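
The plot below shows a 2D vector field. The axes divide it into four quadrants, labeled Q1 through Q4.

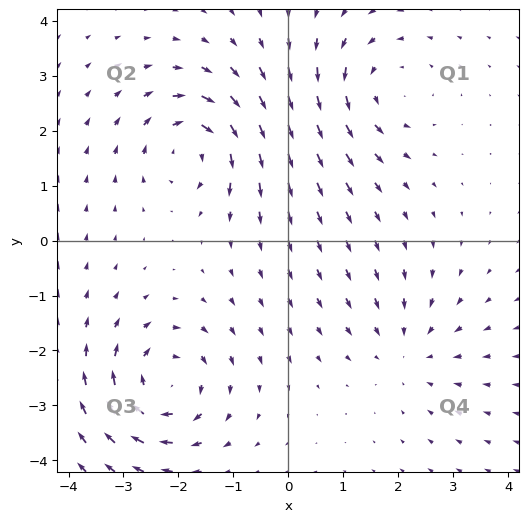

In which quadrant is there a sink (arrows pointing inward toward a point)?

Q4

The sink sits at approximately (2.2, -2.0), which lies in quadrant Q4. The divergence there is about -3, negative as expected for a sink.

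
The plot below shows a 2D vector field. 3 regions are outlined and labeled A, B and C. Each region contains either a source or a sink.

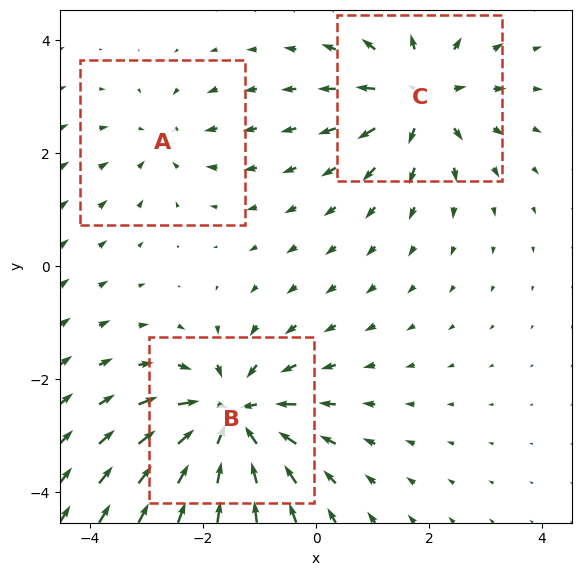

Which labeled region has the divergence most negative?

B

Divergence at each region's feature centre — A: about -2, B: about -5, C: about +4. Region B is most negative.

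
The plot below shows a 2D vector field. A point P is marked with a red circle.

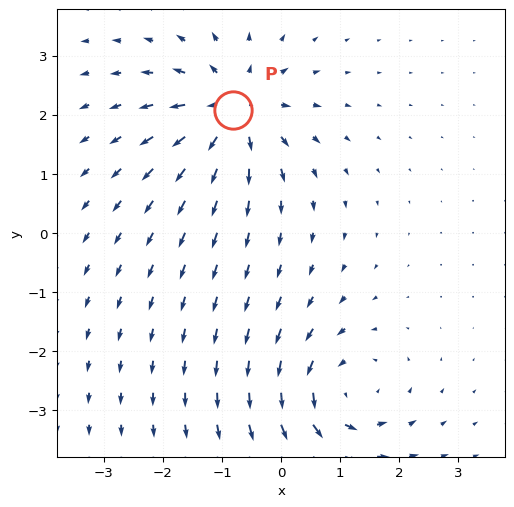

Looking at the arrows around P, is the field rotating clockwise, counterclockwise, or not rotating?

not rotating

Near P at (-0.8, 2.1) the arrows show no circulation. The curl there is ≈0.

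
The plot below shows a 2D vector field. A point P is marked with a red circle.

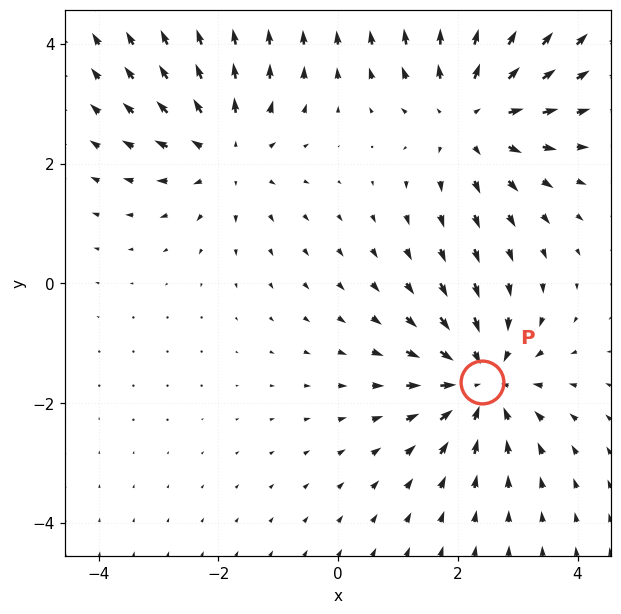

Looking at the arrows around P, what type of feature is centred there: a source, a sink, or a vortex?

At P (2.4, -1.6) the arrows converge inward. Divergence about -4, curl ≈0 — negative divergence with near-zero curl is a sink.

sink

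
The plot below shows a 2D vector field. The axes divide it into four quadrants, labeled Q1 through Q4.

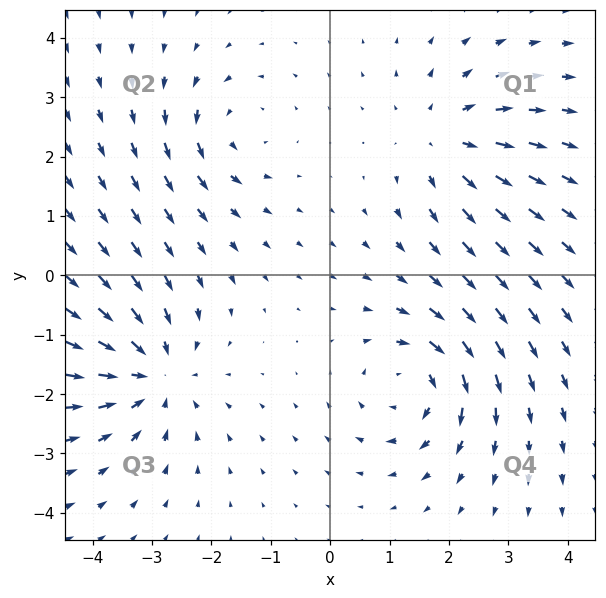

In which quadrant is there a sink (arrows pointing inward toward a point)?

Q3

The sink sits at approximately (-3.0, -1.7), which lies in quadrant Q3. The divergence there is about -5, negative as expected for a sink.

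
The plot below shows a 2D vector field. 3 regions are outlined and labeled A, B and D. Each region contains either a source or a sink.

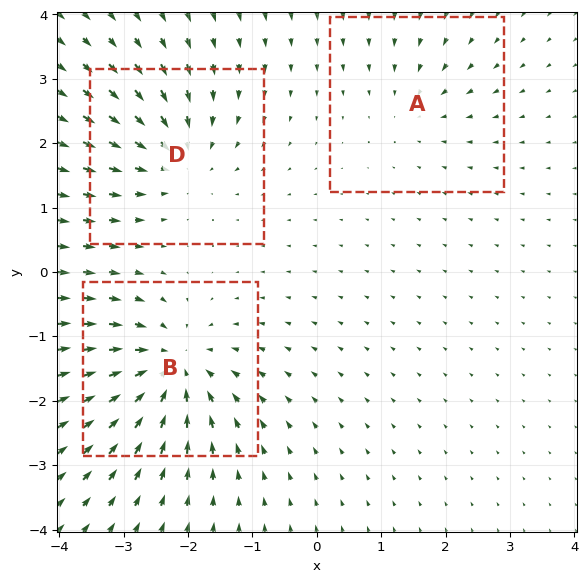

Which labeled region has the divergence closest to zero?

Divergence at each region's feature centre — A: about -2, B: about -6, D: about -4. Region A is closest to zero.

A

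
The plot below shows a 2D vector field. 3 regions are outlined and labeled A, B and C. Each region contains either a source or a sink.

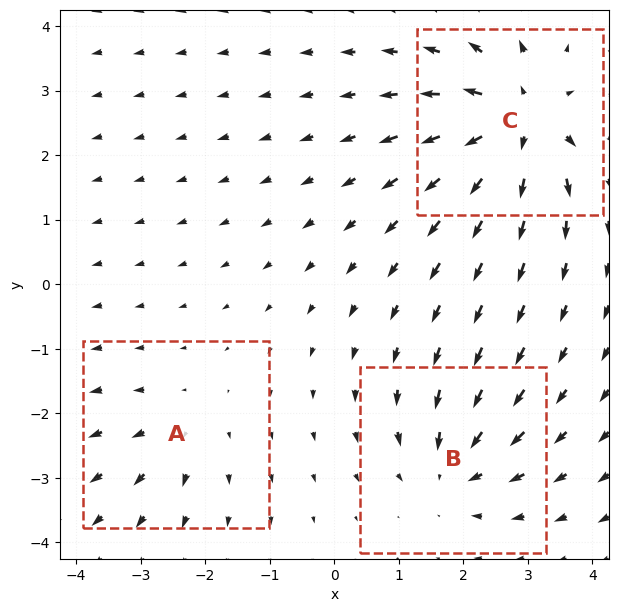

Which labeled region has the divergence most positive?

Divergence at each region's feature centre — A: about +3, B: about -4, C: about +6. Region C is most positive.

C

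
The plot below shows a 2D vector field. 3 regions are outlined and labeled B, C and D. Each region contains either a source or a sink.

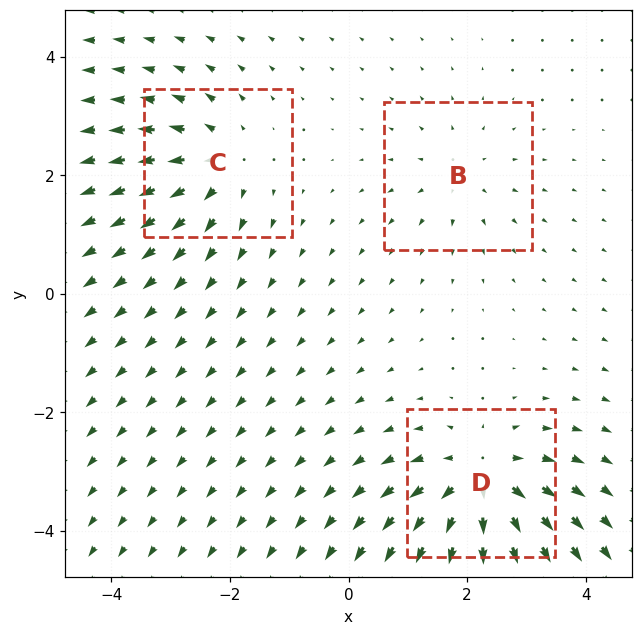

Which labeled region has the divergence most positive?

Divergence at each region's feature centre — B: about +2, C: about +4, D: about +5. Region D is most positive.

D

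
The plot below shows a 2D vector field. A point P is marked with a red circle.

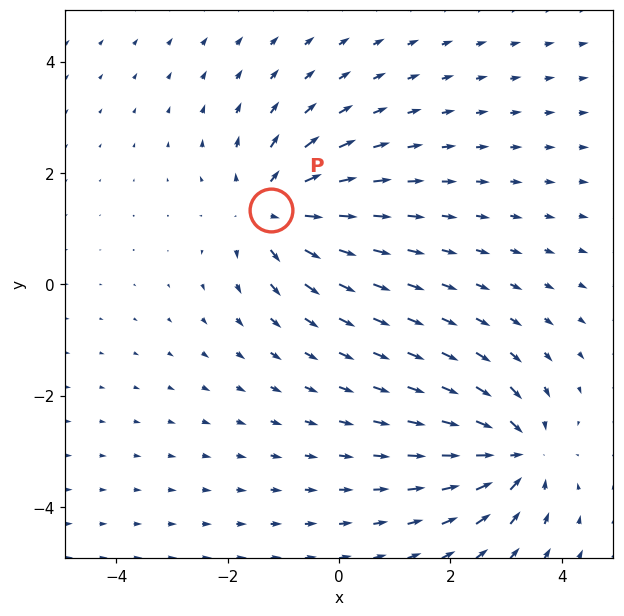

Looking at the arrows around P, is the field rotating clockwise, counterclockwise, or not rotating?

not rotating

Near P at (-1.2, 1.3) the arrows show no circulation. The curl there is ≈0.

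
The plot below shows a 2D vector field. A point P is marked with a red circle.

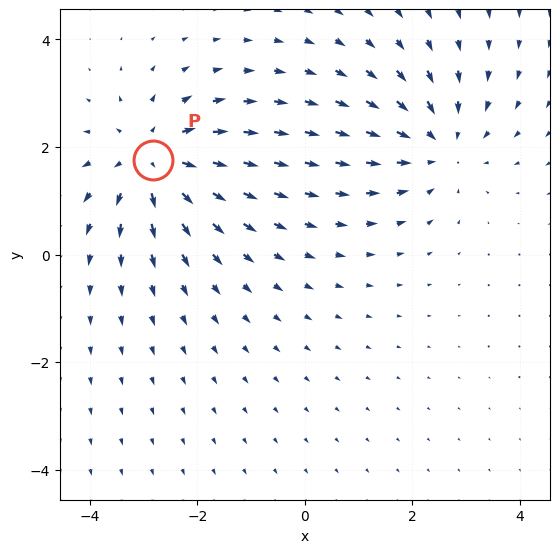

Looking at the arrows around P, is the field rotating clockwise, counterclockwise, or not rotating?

Near P at (-2.8, 1.8) the arrows show no circulation. The curl there is ≈0.

not rotating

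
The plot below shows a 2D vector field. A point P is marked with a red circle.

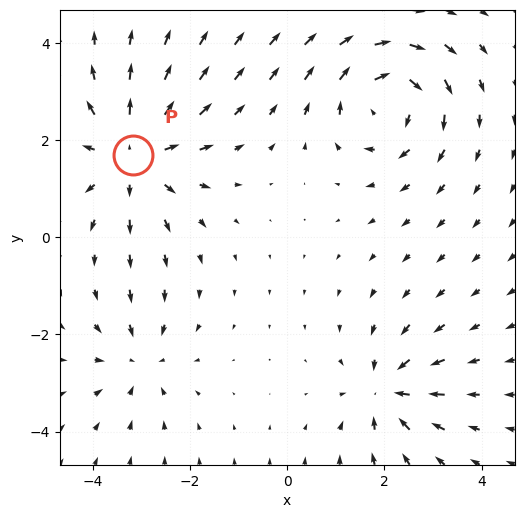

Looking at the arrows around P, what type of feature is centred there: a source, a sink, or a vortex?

At P (-3.2, 1.7) the arrows spread outward. Divergence about +5, curl ≈0 — positive divergence with near-zero curl is a source.

source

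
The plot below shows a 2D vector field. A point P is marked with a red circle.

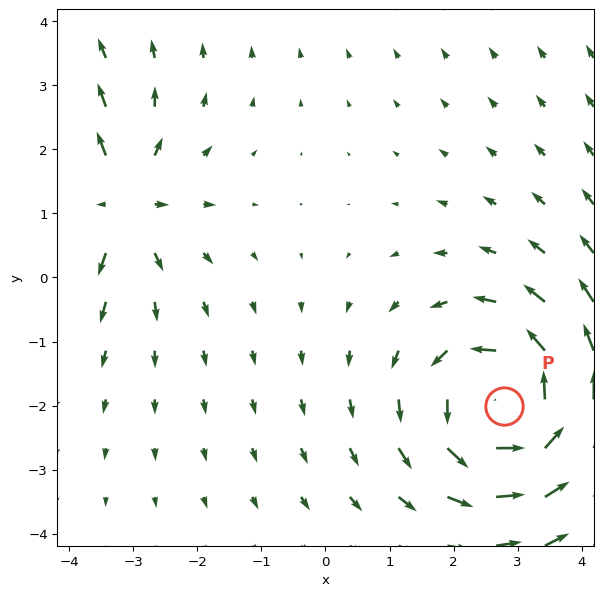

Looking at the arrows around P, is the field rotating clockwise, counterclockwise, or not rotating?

counterclockwise

Near P at (2.8, -2.0) the arrows circulate counterclockwise. The curl (z-component) there is about +4; positive curl means counterclockwise rotation.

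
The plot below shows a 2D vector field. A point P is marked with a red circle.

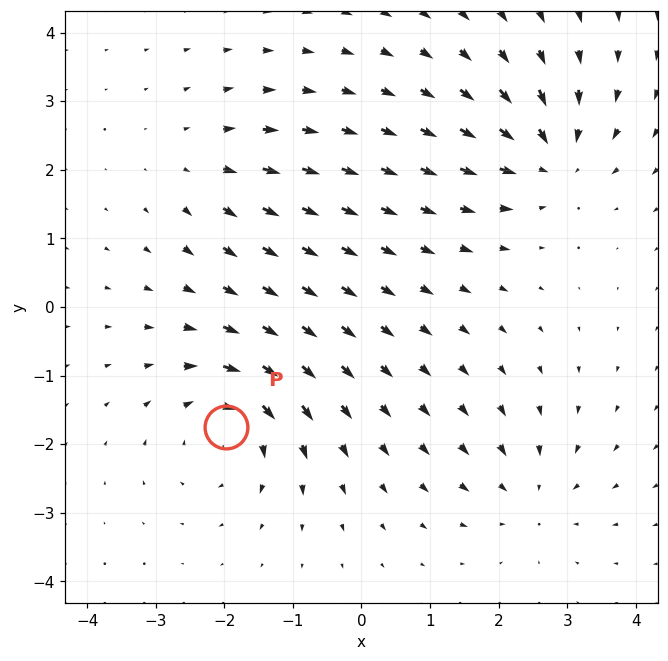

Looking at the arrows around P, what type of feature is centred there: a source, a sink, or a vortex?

At P (-2.0, -1.8) the arrows circulate clockwise. Divergence ≈0, curl about -5 — near-zero divergence with nonzero curl is a vortex.

vortex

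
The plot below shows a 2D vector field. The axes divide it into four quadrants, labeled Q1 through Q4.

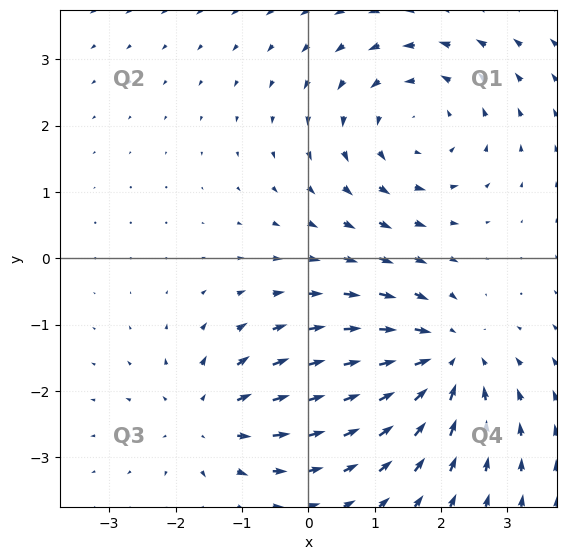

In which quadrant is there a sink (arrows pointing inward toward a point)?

Q4

The sink sits at approximately (2.0, -1.5), which lies in quadrant Q4. The divergence there is about -5, negative as expected for a sink.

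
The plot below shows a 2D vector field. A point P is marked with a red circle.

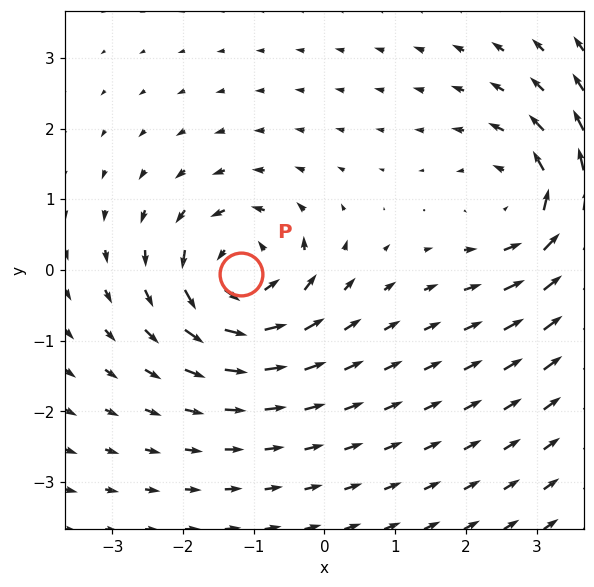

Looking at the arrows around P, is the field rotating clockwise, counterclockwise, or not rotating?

counterclockwise

Near P at (-1.2, -0.1) the arrows circulate counterclockwise. The curl (z-component) there is about +4; positive curl means counterclockwise rotation.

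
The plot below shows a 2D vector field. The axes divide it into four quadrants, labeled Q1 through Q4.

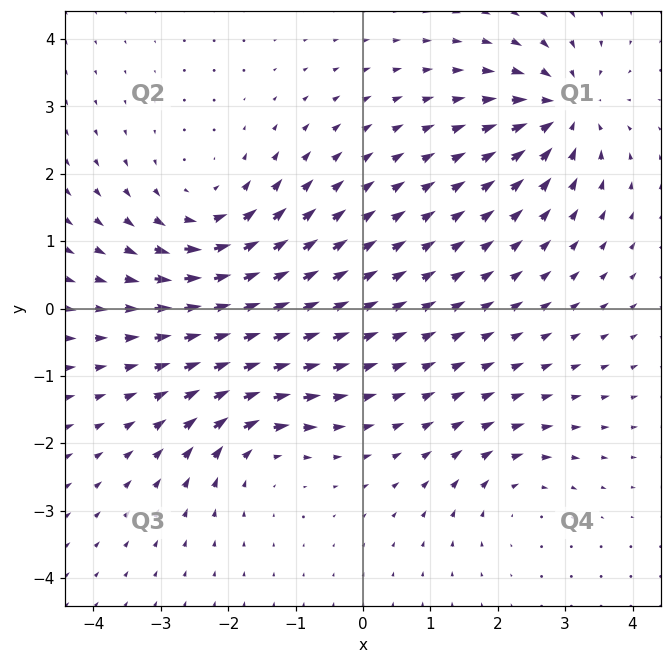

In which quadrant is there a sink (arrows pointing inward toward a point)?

Q1

The sink sits at approximately (3.0, 2.9), which lies in quadrant Q1. The divergence there is about -5, negative as expected for a sink.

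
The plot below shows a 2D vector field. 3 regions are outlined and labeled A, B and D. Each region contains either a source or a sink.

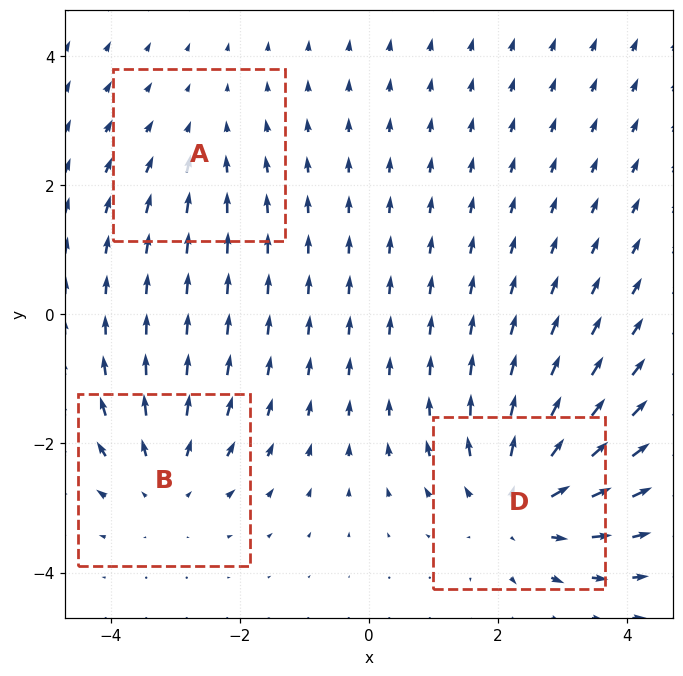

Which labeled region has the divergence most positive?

Divergence at each region's feature centre — A: about -2, B: about +3, D: about +4. Region D is most positive.

D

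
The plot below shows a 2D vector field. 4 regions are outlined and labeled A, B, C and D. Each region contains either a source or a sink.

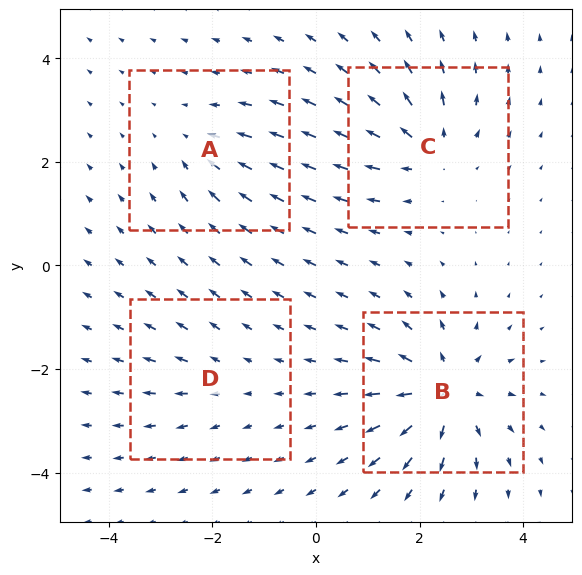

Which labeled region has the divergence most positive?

B

Divergence at each region's feature centre — A: about -3, B: about +7, C: about +5, D: about +2. Region B is most positive.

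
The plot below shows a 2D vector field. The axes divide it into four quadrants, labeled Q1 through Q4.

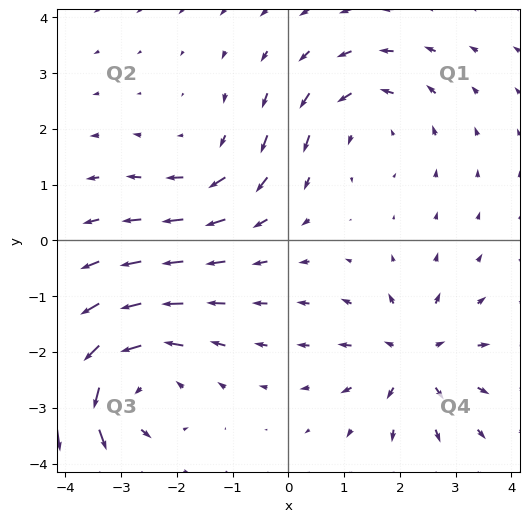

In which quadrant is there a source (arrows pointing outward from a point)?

The source sits at approximately (2.3, -2.1), which lies in quadrant Q4. The divergence there is about +4, positive as expected for a source.

Q4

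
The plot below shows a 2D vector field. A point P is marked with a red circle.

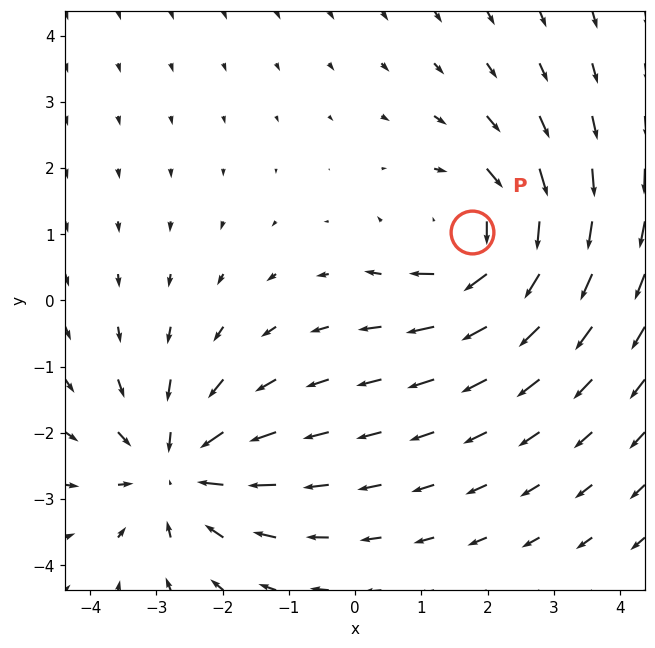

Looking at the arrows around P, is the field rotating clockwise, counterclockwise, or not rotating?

clockwise

Near P at (1.8, 1.0) the arrows circulate clockwise. The curl (z-component) there is about -5; negative curl means clockwise rotation.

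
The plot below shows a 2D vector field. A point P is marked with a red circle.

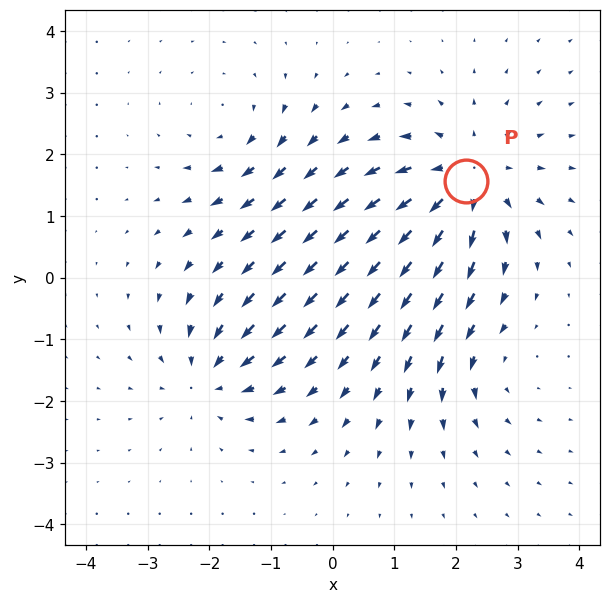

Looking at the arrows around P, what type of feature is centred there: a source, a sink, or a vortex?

At P (2.2, 1.6) the arrows spread outward. Divergence about +5, curl ≈0 — positive divergence with near-zero curl is a source.

source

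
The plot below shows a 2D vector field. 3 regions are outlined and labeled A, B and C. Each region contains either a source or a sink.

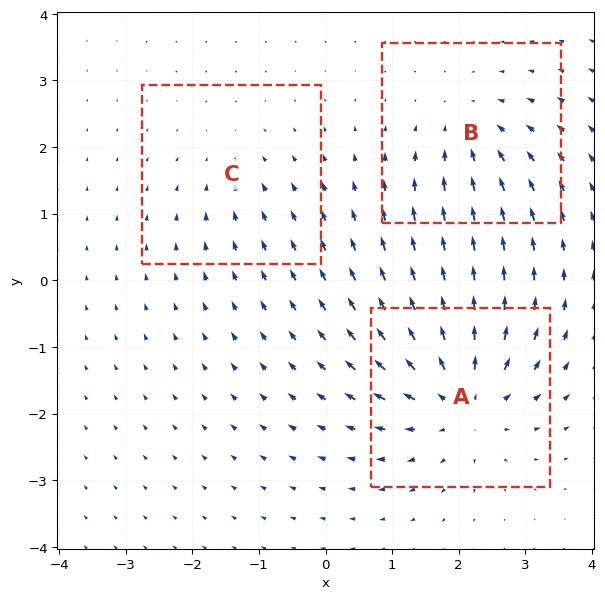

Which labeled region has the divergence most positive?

A

Divergence at each region's feature centre — A: about +5, B: about -3, C: about -2. Region A is most positive.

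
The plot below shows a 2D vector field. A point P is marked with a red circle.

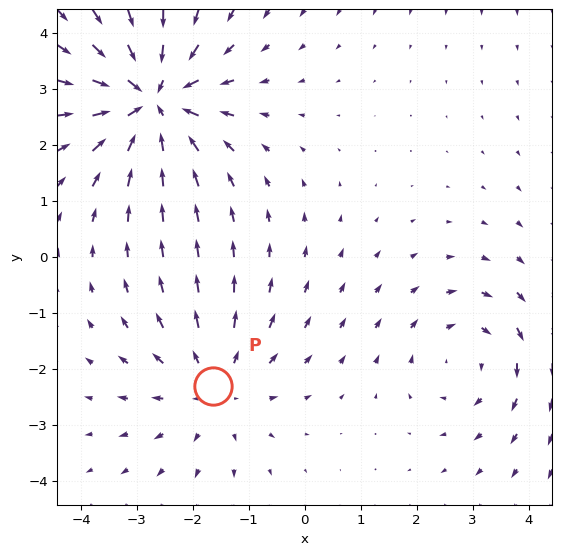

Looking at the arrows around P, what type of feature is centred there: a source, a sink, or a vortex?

source

At P (-1.6, -2.3) the arrows spread outward. Divergence about +3, curl ≈0 — positive divergence with near-zero curl is a source.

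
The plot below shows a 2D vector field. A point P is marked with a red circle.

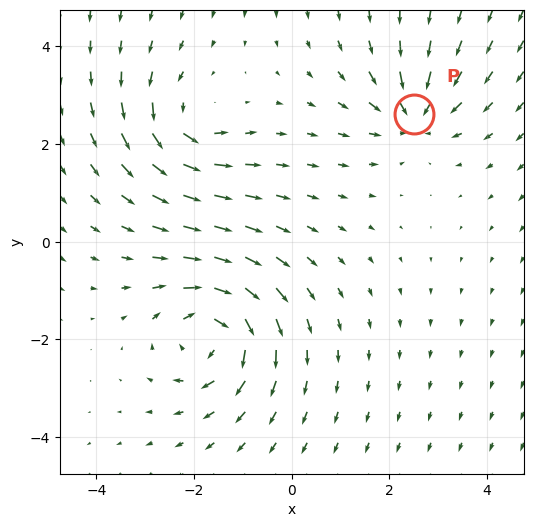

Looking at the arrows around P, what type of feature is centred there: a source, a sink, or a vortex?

sink

At P (2.5, 2.6) the arrows converge inward. Divergence about -4, curl ≈0 — negative divergence with near-zero curl is a sink.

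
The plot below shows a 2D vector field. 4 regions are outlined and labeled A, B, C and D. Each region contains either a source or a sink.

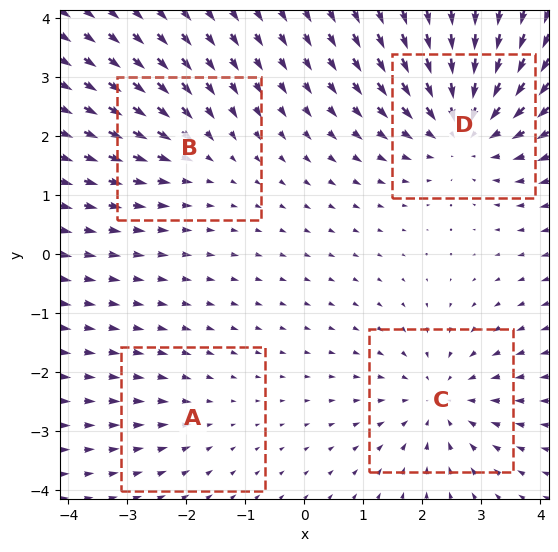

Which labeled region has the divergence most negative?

Divergence at each region's feature centre — A: about -2, B: about -3, C: about -4, D: about -6. Region D is most negative.

D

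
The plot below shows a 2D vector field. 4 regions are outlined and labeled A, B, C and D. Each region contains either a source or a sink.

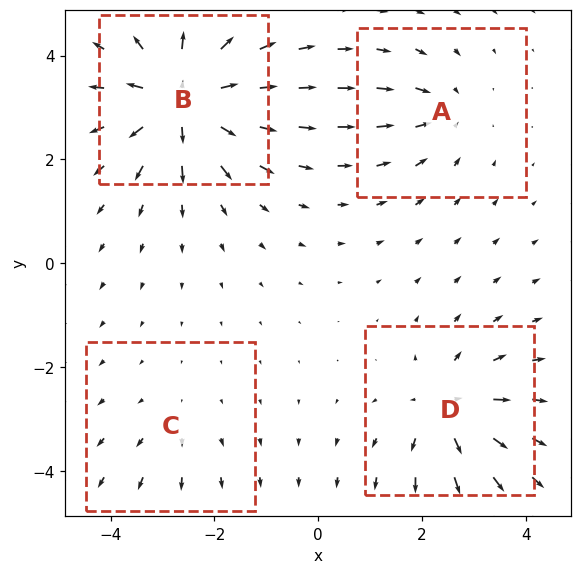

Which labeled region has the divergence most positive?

B

Divergence at each region's feature centre — A: about -4, B: about +8, C: about +2, D: about +5. Region B is most positive.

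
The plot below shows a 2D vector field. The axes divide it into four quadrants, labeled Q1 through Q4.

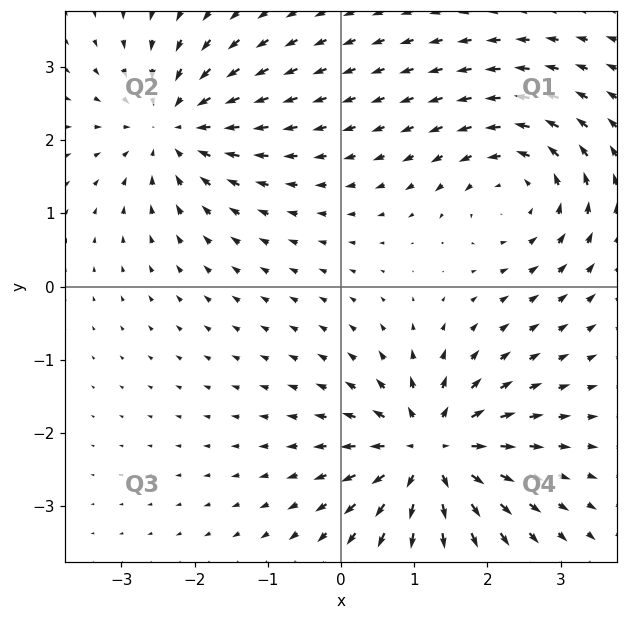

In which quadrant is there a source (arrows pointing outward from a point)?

Q4

The source sits at approximately (1.2, -2.3), which lies in quadrant Q4. The divergence there is about +7, positive as expected for a source.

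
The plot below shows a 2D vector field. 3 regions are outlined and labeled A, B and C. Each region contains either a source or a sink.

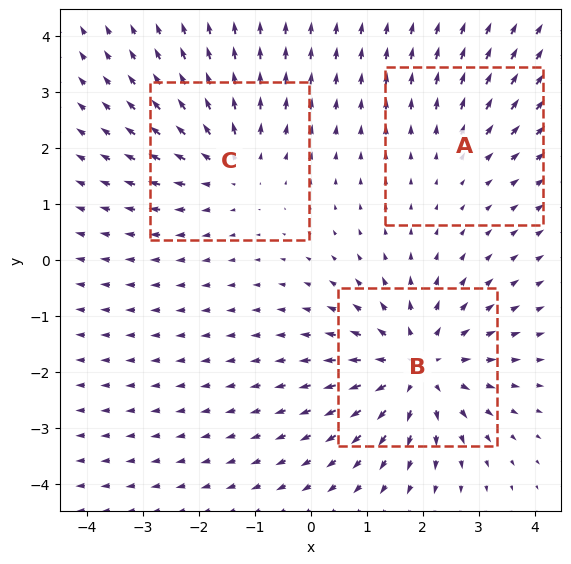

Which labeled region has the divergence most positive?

Divergence at each region's feature centre — A: about +2, B: about +5, C: about +3. Region B is most positive.

B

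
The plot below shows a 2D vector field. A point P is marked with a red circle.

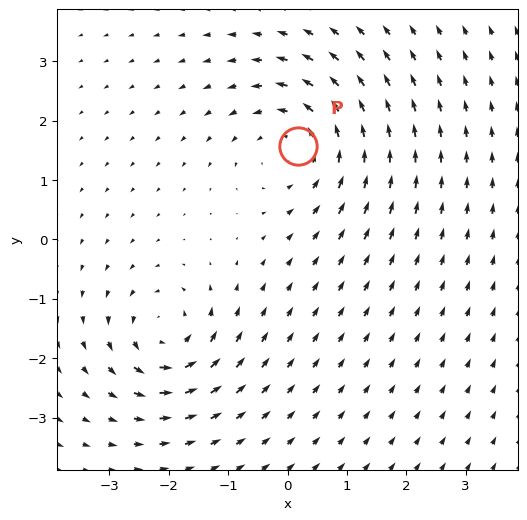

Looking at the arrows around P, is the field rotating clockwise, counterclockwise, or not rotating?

Near P at (0.2, 1.6) the arrows circulate counterclockwise. The curl (z-component) there is about +4; positive curl means counterclockwise rotation.

counterclockwise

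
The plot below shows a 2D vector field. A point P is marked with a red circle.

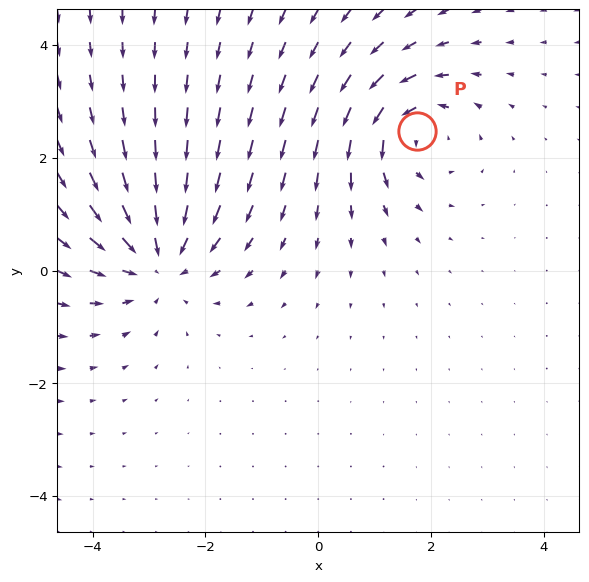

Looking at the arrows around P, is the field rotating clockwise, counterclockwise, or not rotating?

Near P at (1.7, 2.5) the arrows circulate counterclockwise. The curl (z-component) there is about +5; positive curl means counterclockwise rotation.

counterclockwise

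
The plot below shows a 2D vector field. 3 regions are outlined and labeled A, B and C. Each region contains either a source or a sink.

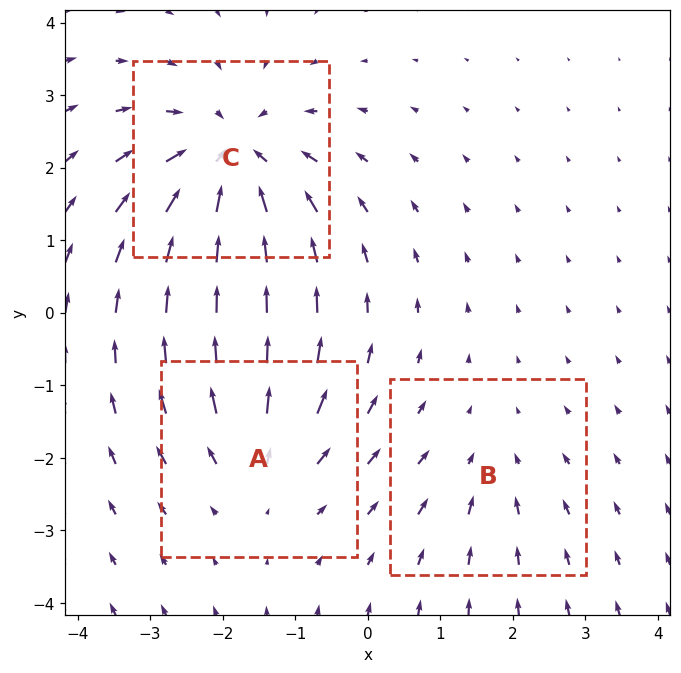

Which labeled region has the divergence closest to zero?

Divergence at each region's feature centre — A: about +3, B: about -2, C: about -5. Region B is closest to zero.

B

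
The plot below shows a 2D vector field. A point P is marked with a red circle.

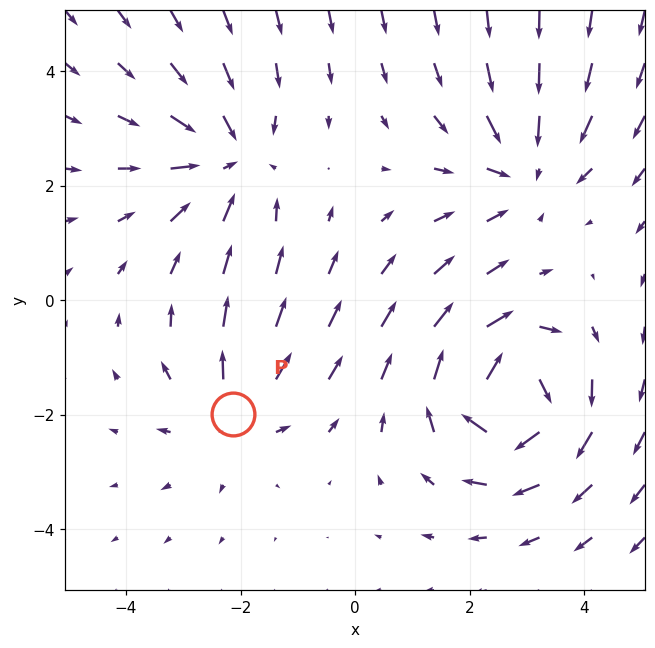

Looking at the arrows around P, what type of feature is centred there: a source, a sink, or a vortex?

At P (-2.1, -2.0) the arrows spread outward. Divergence about +3, curl ≈0 — positive divergence with near-zero curl is a source.

source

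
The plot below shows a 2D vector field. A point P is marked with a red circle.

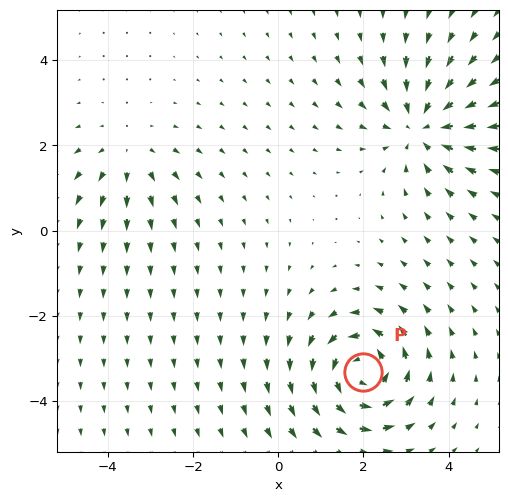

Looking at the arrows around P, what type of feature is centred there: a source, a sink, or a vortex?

At P (2.0, -3.3) the arrows circulate counterclockwise. Divergence ≈0, curl about +6 — near-zero divergence with nonzero curl is a vortex.

vortex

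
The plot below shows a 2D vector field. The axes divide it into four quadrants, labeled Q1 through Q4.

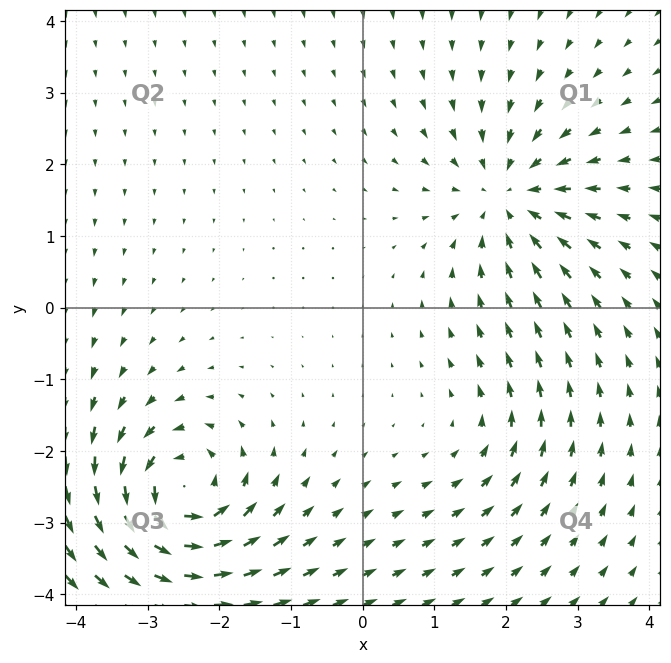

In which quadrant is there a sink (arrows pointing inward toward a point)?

Q1

The sink sits at approximately (2.0, 1.6), which lies in quadrant Q1. The divergence there is about -4, negative as expected for a sink.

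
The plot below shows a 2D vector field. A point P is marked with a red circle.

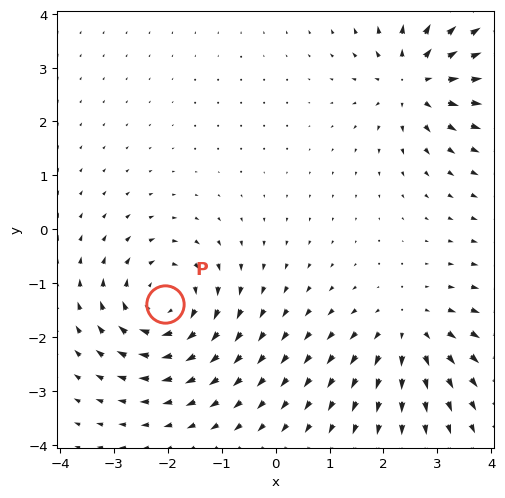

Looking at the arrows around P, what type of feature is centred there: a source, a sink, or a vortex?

vortex

At P (-2.1, -1.4) the arrows circulate clockwise. Divergence ≈0, curl about -5 — near-zero divergence with nonzero curl is a vortex.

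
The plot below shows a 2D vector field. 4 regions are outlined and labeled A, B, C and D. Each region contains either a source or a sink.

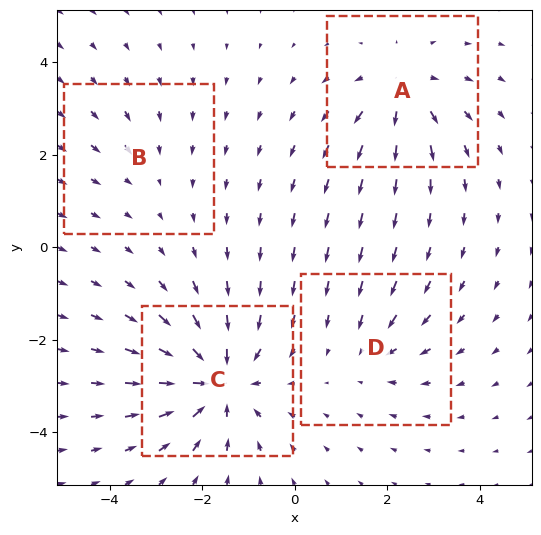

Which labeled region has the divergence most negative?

Divergence at each region's feature centre — A: about +5, B: about -2, C: about -7, D: about -3. Region C is most negative.

C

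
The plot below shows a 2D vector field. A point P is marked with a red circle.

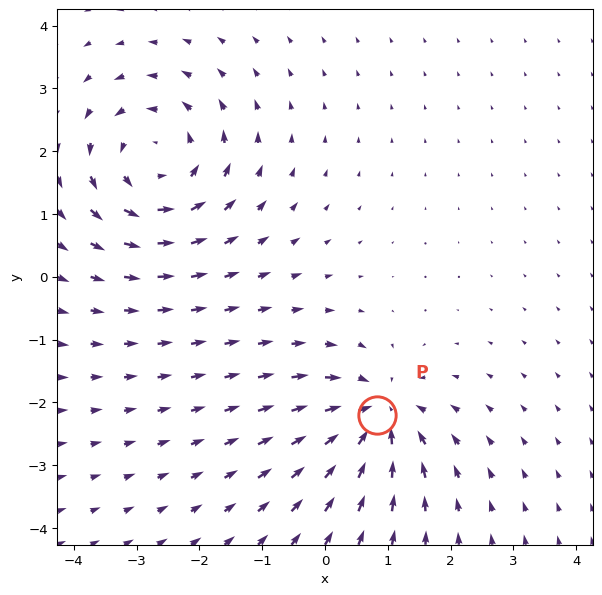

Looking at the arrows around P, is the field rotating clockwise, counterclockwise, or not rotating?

not rotating

Near P at (0.8, -2.2) the arrows show no circulation. The curl there is ≈0.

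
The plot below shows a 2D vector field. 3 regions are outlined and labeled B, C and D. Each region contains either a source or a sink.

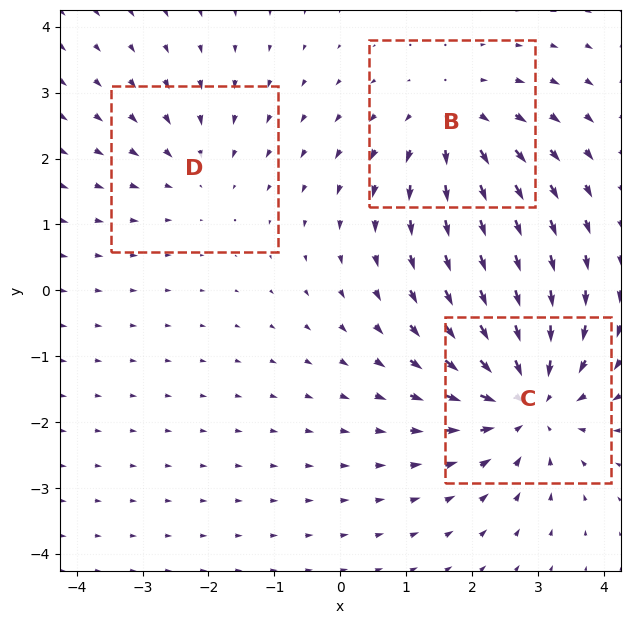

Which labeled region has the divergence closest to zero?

Divergence at each region's feature centre — B: about +3, C: about -4, D: about -2. Region D is closest to zero.

D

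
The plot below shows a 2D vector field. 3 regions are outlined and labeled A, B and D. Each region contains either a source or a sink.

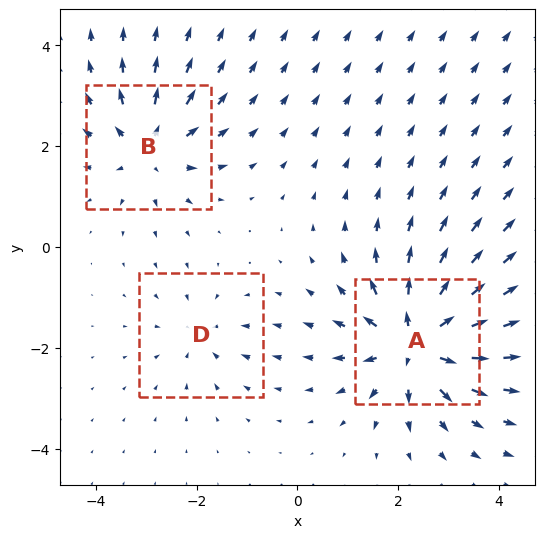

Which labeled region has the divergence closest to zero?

D

Divergence at each region's feature centre — A: about +7, B: about +4, D: about -3. Region D is closest to zero.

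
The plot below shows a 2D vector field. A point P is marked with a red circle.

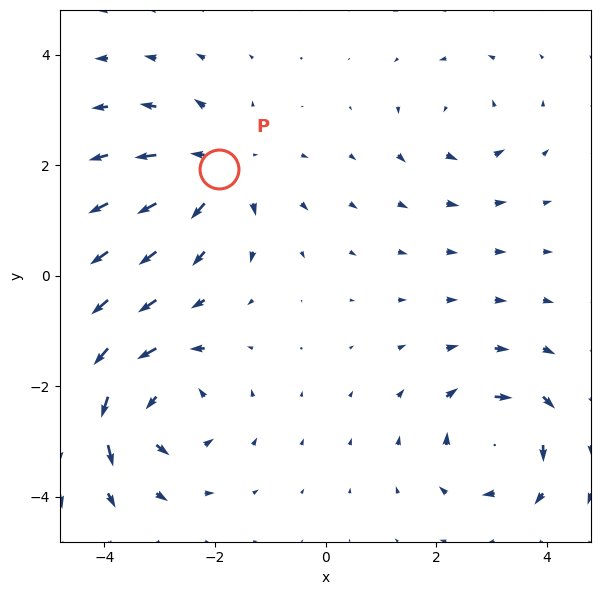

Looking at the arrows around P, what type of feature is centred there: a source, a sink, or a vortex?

source

At P (-1.9, 1.9) the arrows spread outward. Divergence about +4, curl ≈0 — positive divergence with near-zero curl is a source.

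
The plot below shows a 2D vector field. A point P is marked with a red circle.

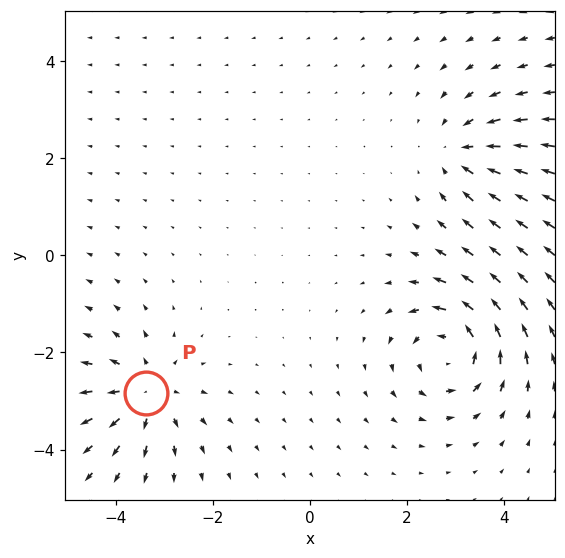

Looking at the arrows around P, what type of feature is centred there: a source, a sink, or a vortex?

At P (-3.4, -2.8) the arrows spread outward. Divergence about +5, curl ≈0 — positive divergence with near-zero curl is a source.

source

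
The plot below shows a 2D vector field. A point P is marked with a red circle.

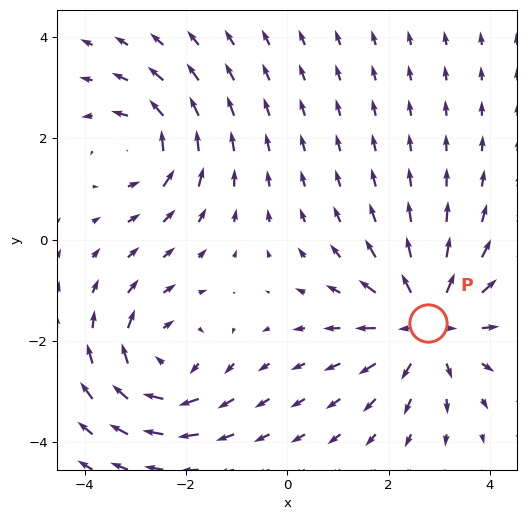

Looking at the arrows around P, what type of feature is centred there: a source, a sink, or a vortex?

source

At P (2.8, -1.6) the arrows spread outward. Divergence about +5, curl ≈0 — positive divergence with near-zero curl is a source.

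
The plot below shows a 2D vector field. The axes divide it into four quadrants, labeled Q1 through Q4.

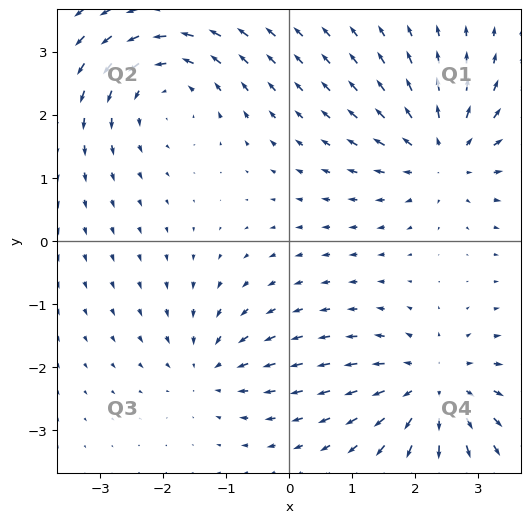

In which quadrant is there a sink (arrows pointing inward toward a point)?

The sink sits at approximately (-1.3, -2.0), which lies in quadrant Q3. The divergence there is about -4, negative as expected for a sink.

Q3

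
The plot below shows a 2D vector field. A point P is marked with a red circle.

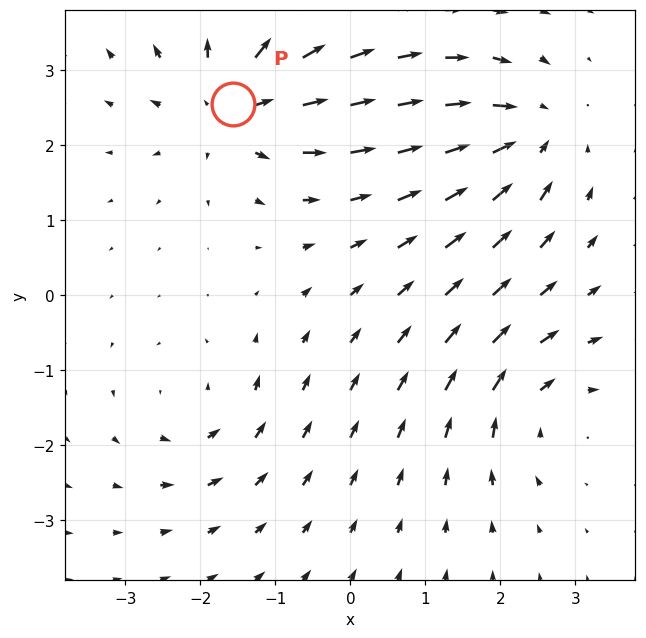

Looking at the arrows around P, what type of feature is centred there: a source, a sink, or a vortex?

source

At P (-1.6, 2.5) the arrows spread outward. Divergence about +6, curl ≈0 — positive divergence with near-zero curl is a source.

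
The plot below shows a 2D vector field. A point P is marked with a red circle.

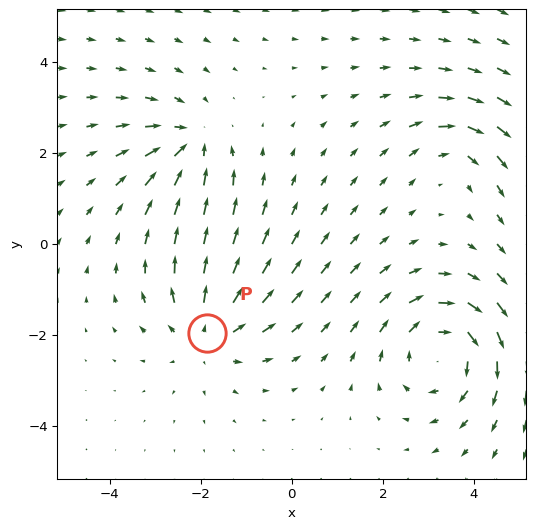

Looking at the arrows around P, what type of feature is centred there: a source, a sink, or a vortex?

At P (-1.9, -1.9) the arrows spread outward. Divergence about +4, curl ≈0 — positive divergence with near-zero curl is a source.

source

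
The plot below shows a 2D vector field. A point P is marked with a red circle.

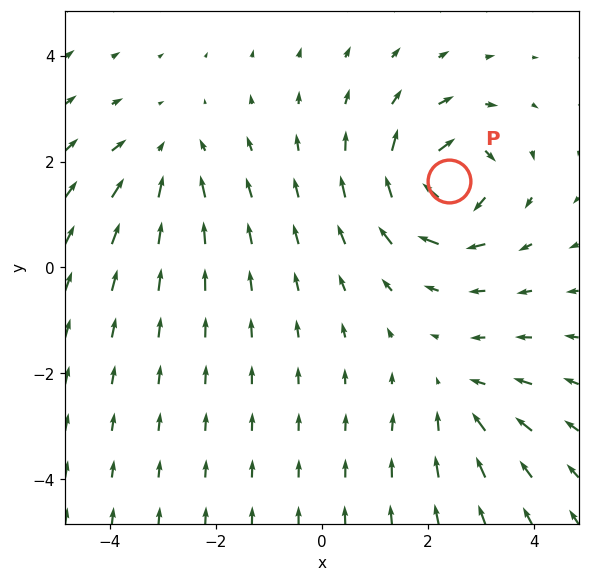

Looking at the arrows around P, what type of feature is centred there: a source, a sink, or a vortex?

At P (2.4, 1.6) the arrows circulate clockwise. Divergence ≈0, curl about -7 — near-zero divergence with nonzero curl is a vortex.

vortex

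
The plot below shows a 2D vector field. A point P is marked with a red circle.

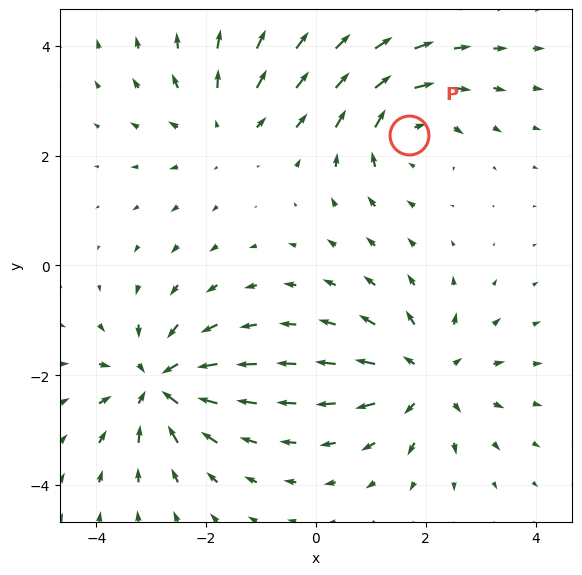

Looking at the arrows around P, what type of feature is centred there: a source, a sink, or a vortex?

At P (1.7, 2.4) the arrows circulate clockwise. Divergence ≈0, curl about -4 — near-zero divergence with nonzero curl is a vortex.

vortex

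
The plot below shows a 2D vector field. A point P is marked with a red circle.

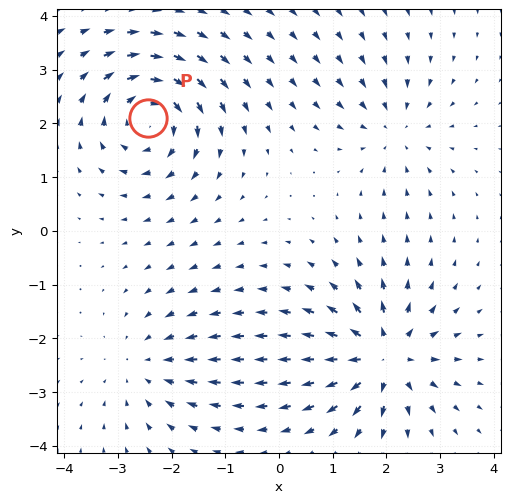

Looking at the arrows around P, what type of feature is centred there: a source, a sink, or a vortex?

At P (-2.4, 2.1) the arrows circulate clockwise. Divergence ≈0, curl about -6 — near-zero divergence with nonzero curl is a vortex.

vortex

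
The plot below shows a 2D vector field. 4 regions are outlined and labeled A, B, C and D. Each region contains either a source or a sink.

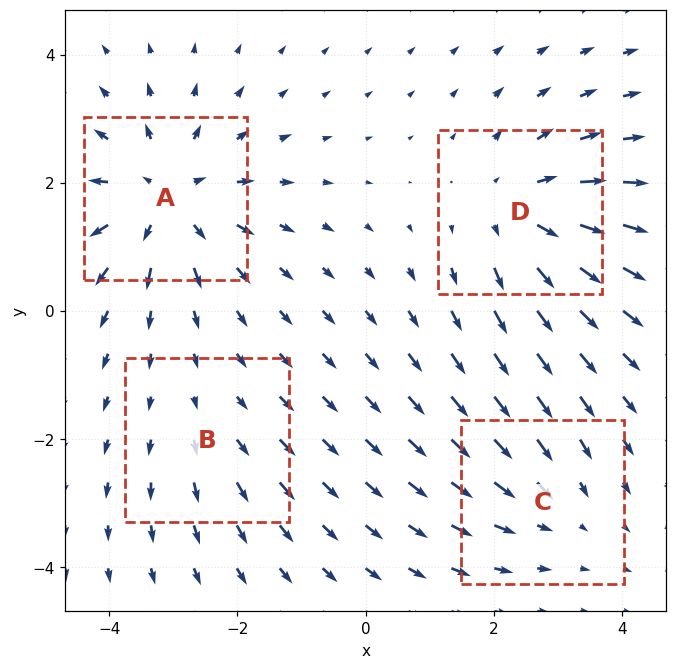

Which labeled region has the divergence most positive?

A

Divergence at each region's feature centre — A: about +6, B: about +2, C: about -3, D: about +5. Region A is most positive.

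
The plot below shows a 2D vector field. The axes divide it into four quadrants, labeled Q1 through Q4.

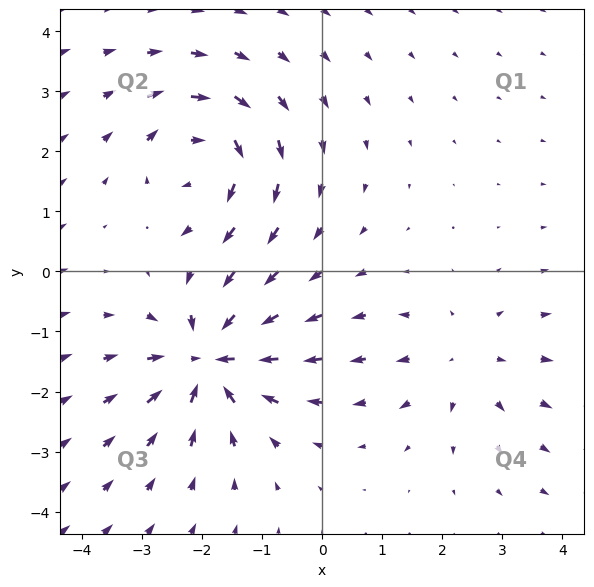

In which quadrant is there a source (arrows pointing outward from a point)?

Q4

The source sits at approximately (2.4, -1.5), which lies in quadrant Q4. The divergence there is about +3, positive as expected for a source.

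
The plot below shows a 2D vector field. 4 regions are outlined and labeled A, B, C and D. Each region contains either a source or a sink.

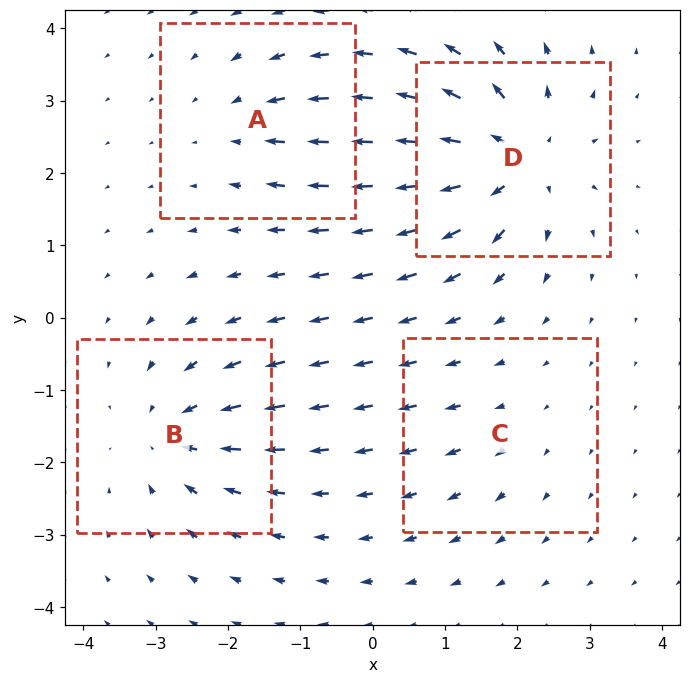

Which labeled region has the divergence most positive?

D

Divergence at each region's feature centre — A: about -3, B: about -5, C: about +2, D: about +7. Region D is most positive.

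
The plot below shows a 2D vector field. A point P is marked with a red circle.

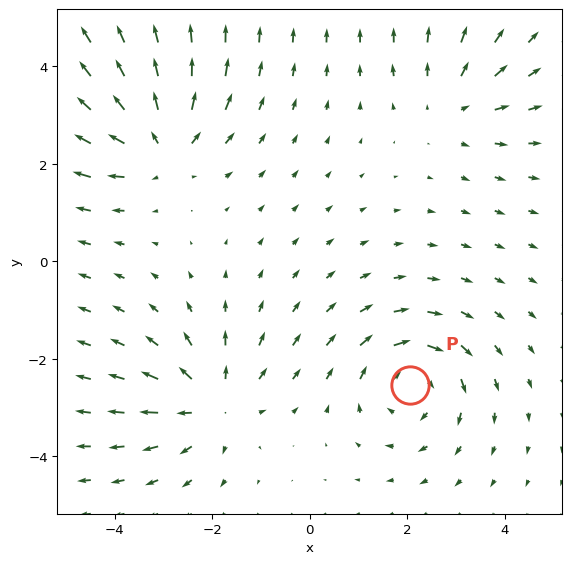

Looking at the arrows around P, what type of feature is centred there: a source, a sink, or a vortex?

vortex

At P (2.1, -2.5) the arrows circulate clockwise. Divergence ≈0, curl about -5 — near-zero divergence with nonzero curl is a vortex.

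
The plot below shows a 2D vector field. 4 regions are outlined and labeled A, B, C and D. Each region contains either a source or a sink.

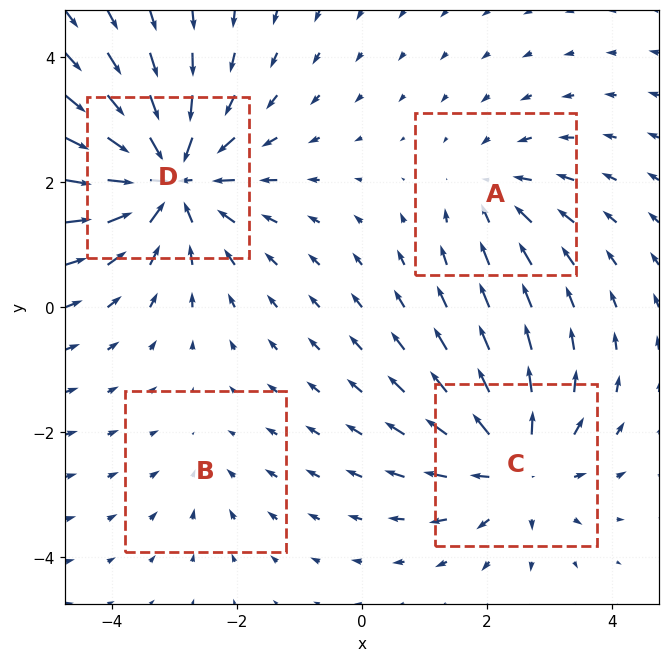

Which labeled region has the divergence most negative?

D

Divergence at each region's feature centre — A: about -3, B: about -2, C: about +5, D: about -8. Region D is most negative.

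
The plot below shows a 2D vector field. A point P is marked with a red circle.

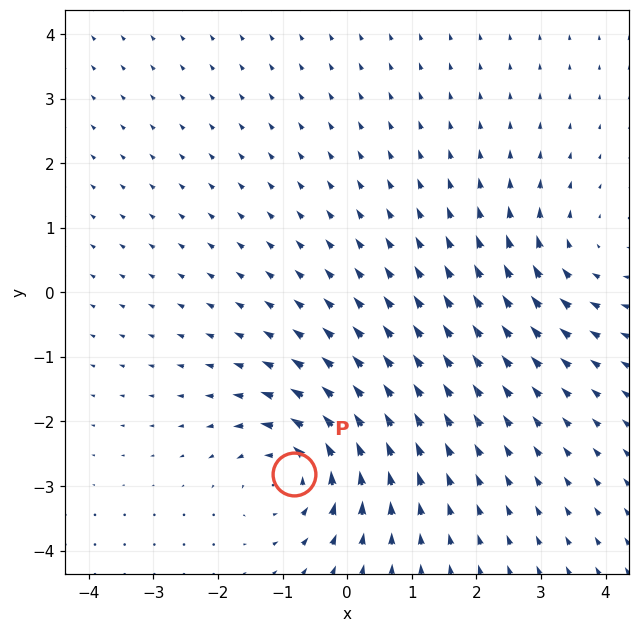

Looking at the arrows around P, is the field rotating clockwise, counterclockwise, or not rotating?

Near P at (-0.8, -2.8) the arrows circulate counterclockwise. The curl (z-component) there is about +5; positive curl means counterclockwise rotation.

counterclockwise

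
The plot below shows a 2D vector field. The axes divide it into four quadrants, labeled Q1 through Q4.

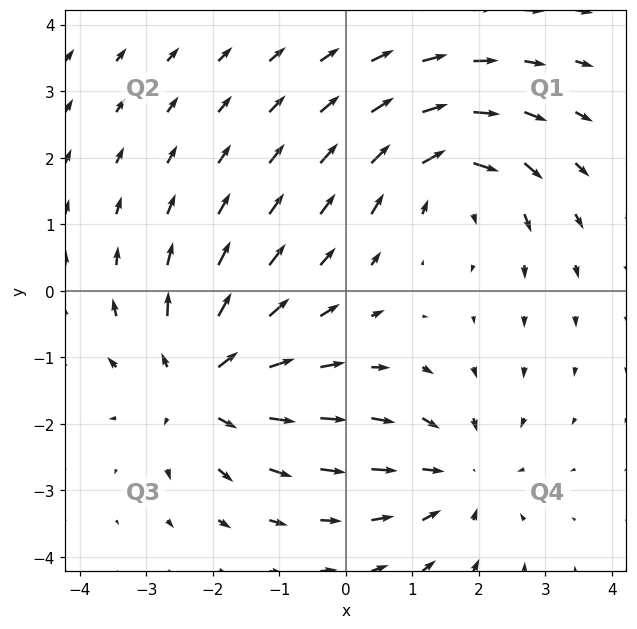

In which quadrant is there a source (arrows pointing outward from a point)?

Q3

The source sits at approximately (-2.2, -1.4), which lies in quadrant Q3. The divergence there is about +5, positive as expected for a source.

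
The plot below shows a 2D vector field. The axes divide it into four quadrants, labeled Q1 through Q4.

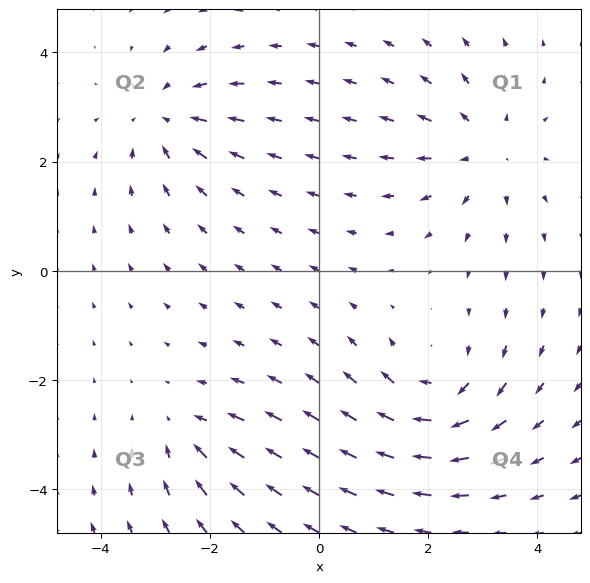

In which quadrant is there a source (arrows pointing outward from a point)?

The source sits at approximately (3.0, 2.2), which lies in quadrant Q1. The divergence there is about +4, positive as expected for a source.

Q1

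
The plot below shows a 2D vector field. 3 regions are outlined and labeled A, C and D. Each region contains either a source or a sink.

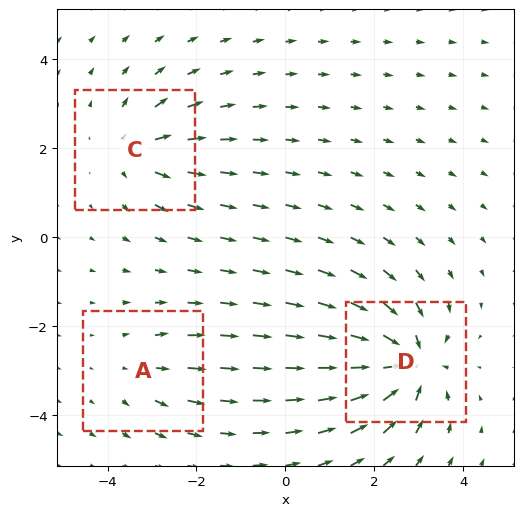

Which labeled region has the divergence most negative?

Divergence at each region's feature centre — A: about +2, C: about +4, D: about -6. Region D is most negative.

D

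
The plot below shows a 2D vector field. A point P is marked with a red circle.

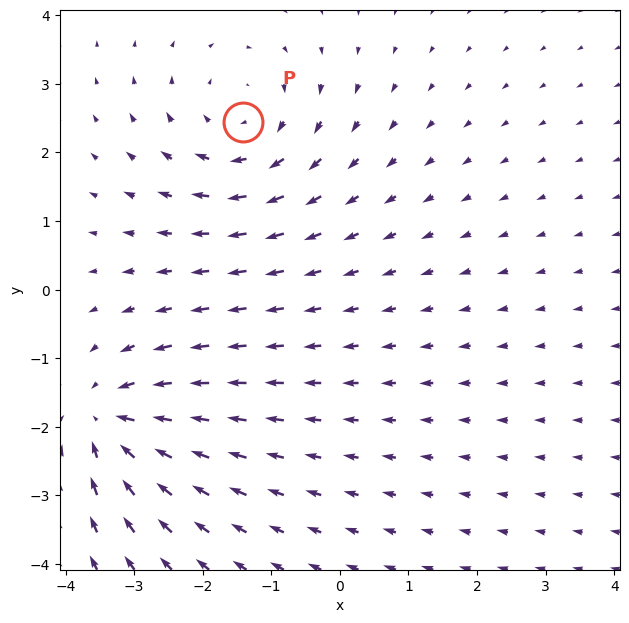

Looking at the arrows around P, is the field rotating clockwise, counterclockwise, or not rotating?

Near P at (-1.4, 2.4) the arrows circulate clockwise. The curl (z-component) there is about -3; negative curl means clockwise rotation.

clockwise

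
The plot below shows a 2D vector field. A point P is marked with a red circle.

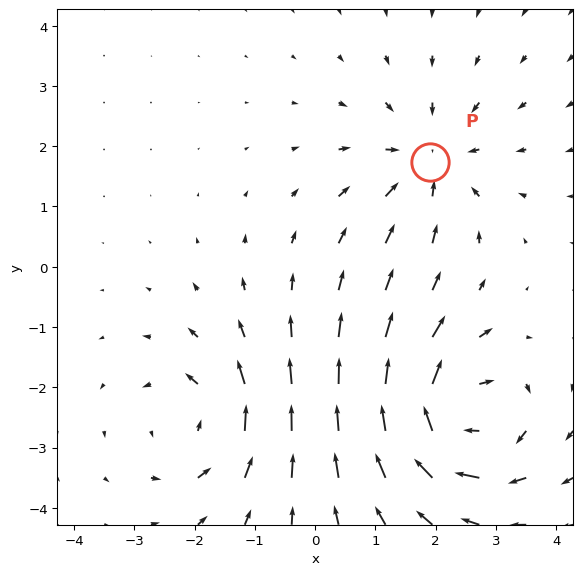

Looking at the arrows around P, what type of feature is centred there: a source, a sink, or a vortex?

sink

At P (1.9, 1.7) the arrows converge inward. Divergence about -4, curl ≈0 — negative divergence with near-zero curl is a sink.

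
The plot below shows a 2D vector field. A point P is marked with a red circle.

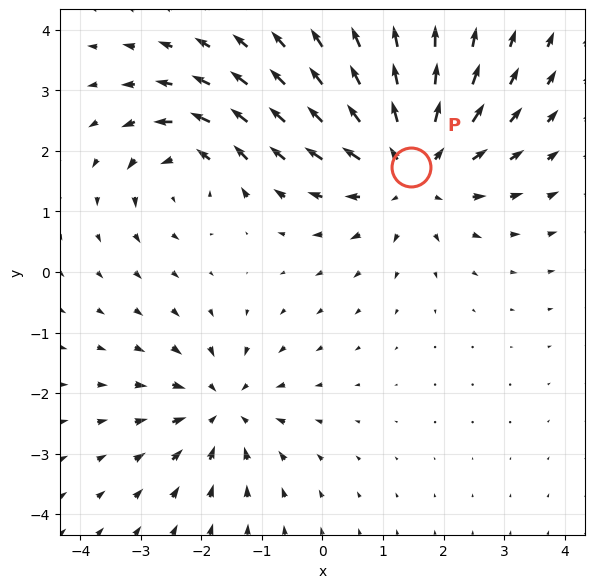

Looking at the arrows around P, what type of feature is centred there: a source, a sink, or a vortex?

source

At P (1.5, 1.7) the arrows spread outward. Divergence about +4, curl ≈0 — positive divergence with near-zero curl is a source.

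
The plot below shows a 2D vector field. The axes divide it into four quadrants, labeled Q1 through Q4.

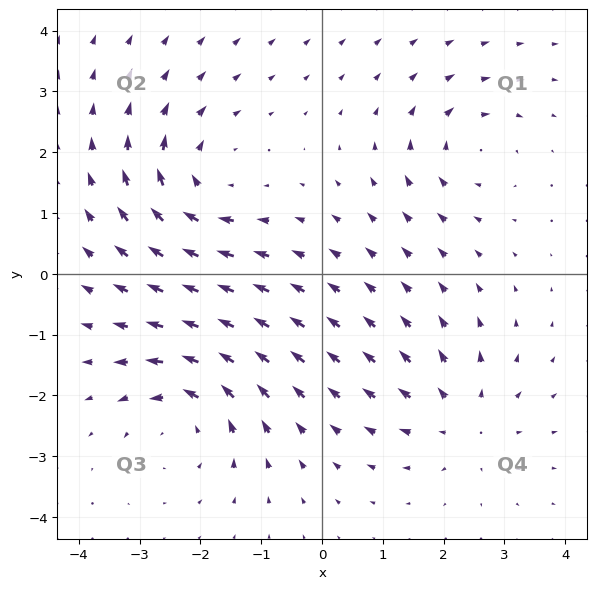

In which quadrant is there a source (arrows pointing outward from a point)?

The source sits at approximately (2.3, -2.4), which lies in quadrant Q4. The divergence there is about +3, positive as expected for a source.

Q4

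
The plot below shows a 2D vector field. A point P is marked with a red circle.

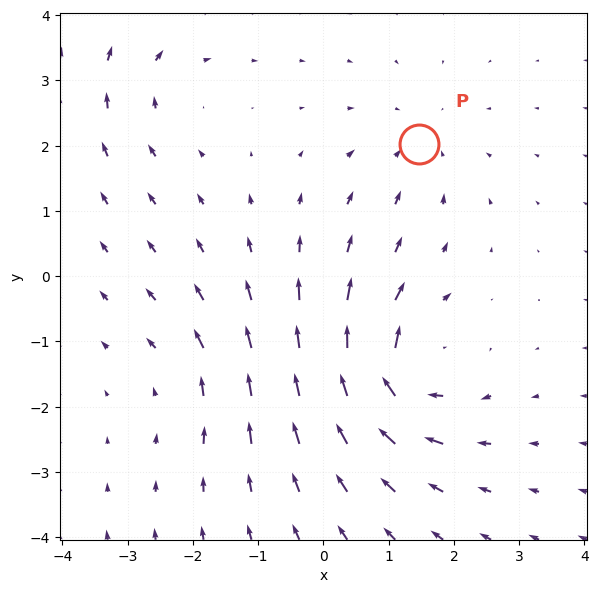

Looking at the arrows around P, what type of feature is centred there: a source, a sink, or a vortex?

At P (1.5, 2.0) the arrows converge inward. Divergence about -2, curl ≈0 — negative divergence with near-zero curl is a sink.

sink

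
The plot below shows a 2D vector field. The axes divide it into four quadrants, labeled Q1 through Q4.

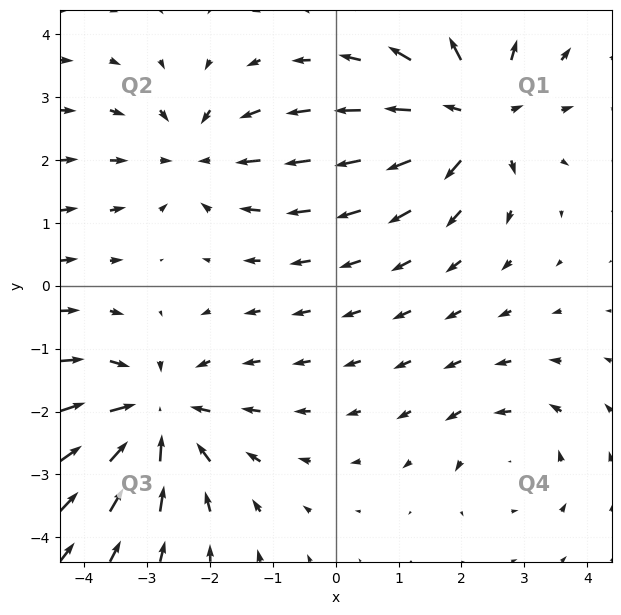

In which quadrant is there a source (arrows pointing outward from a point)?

The source sits at approximately (2.2, 2.7), which lies in quadrant Q1. The divergence there is about +5, positive as expected for a source.

Q1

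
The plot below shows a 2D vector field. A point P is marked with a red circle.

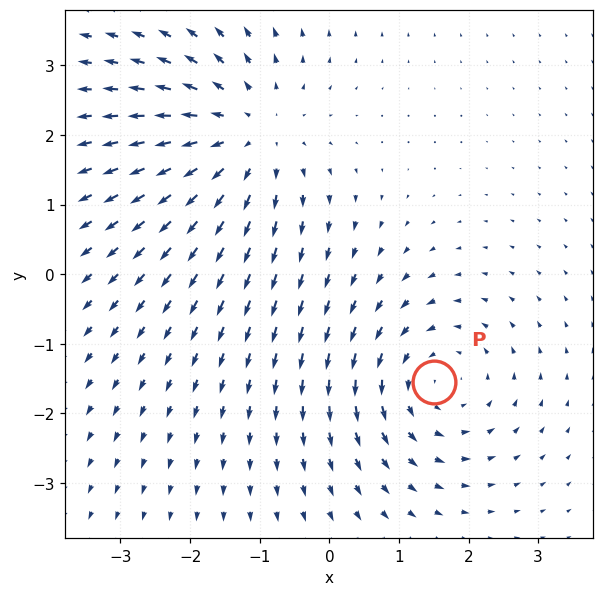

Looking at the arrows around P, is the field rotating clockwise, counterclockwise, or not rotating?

Near P at (1.5, -1.6) the arrows circulate counterclockwise. The curl (z-component) there is about +3; positive curl means counterclockwise rotation.

counterclockwise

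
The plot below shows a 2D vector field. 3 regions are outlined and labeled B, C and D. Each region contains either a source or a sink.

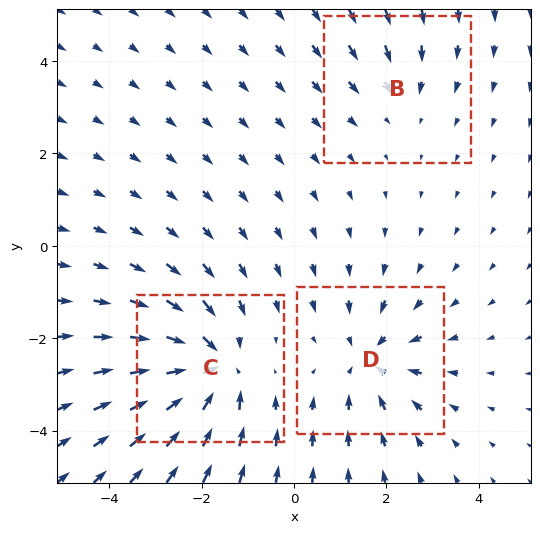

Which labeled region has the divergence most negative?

C

Divergence at each region's feature centre — B: about -2, C: about -5, D: about -3. Region C is most negative.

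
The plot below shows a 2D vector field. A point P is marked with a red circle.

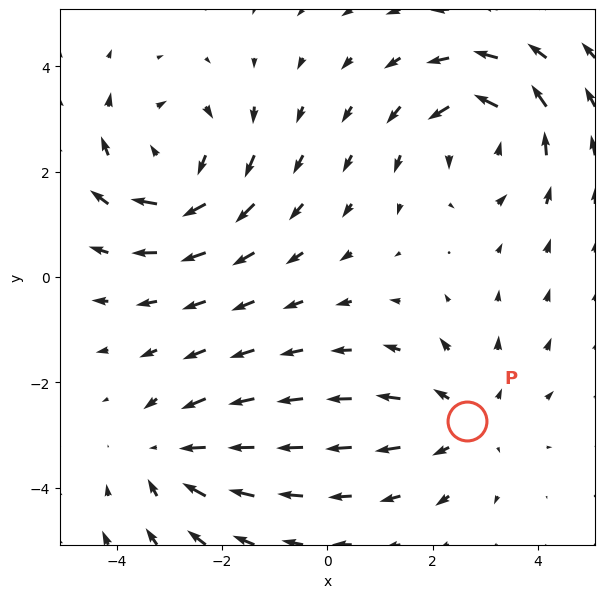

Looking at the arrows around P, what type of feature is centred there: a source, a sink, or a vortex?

At P (2.7, -2.7) the arrows spread outward. Divergence about +3, curl ≈0 — positive divergence with near-zero curl is a source.

source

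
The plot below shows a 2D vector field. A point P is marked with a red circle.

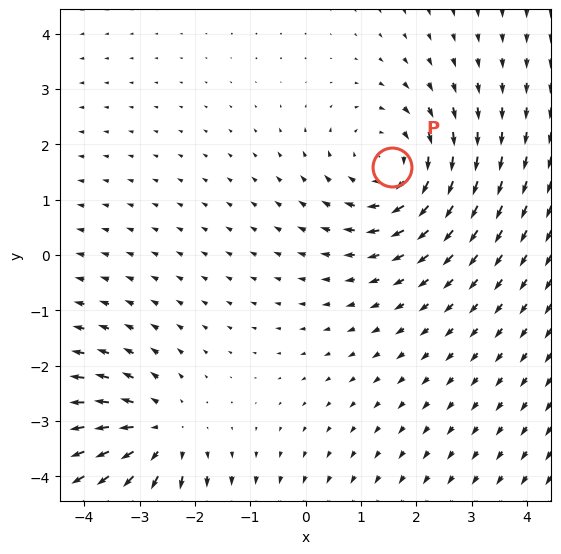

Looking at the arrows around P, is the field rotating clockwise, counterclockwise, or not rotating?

clockwise

Near P at (1.6, 1.6) the arrows circulate clockwise. The curl (z-component) there is about -3; negative curl means clockwise rotation.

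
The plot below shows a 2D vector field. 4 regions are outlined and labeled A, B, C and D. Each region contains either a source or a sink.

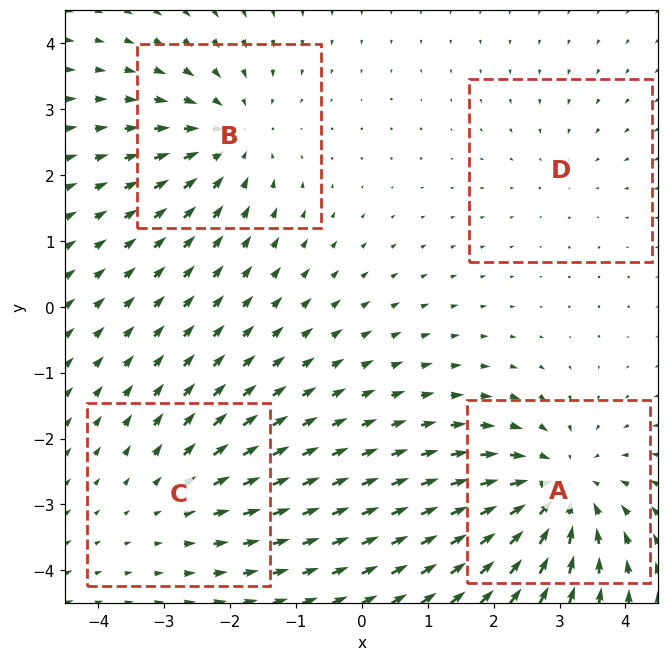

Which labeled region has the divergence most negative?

Divergence at each region's feature centre — A: about -6, B: about -4, C: about +3, D: about -2. Region A is most negative.

A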